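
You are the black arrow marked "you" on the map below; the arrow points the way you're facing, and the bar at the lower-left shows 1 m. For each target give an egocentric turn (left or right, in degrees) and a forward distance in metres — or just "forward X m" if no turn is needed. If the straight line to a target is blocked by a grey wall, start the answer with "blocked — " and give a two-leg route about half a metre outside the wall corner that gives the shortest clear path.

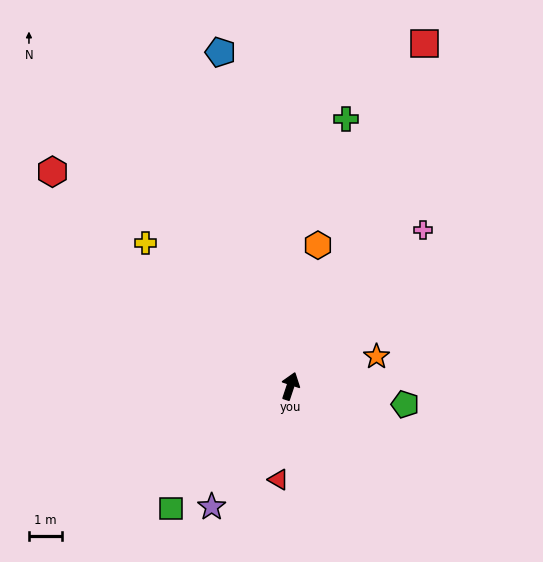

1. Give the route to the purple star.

turn left 165°, forward 4.4 m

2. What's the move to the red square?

turn right 3°, forward 11.2 m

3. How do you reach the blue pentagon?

turn left 30°, forward 10.4 m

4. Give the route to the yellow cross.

turn left 64°, forward 6.2 m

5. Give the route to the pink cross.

turn right 22°, forward 6.3 m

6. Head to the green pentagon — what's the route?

turn right 81°, forward 3.5 m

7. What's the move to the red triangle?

turn right 169°, forward 2.9 m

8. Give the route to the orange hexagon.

turn left 7°, forward 4.4 m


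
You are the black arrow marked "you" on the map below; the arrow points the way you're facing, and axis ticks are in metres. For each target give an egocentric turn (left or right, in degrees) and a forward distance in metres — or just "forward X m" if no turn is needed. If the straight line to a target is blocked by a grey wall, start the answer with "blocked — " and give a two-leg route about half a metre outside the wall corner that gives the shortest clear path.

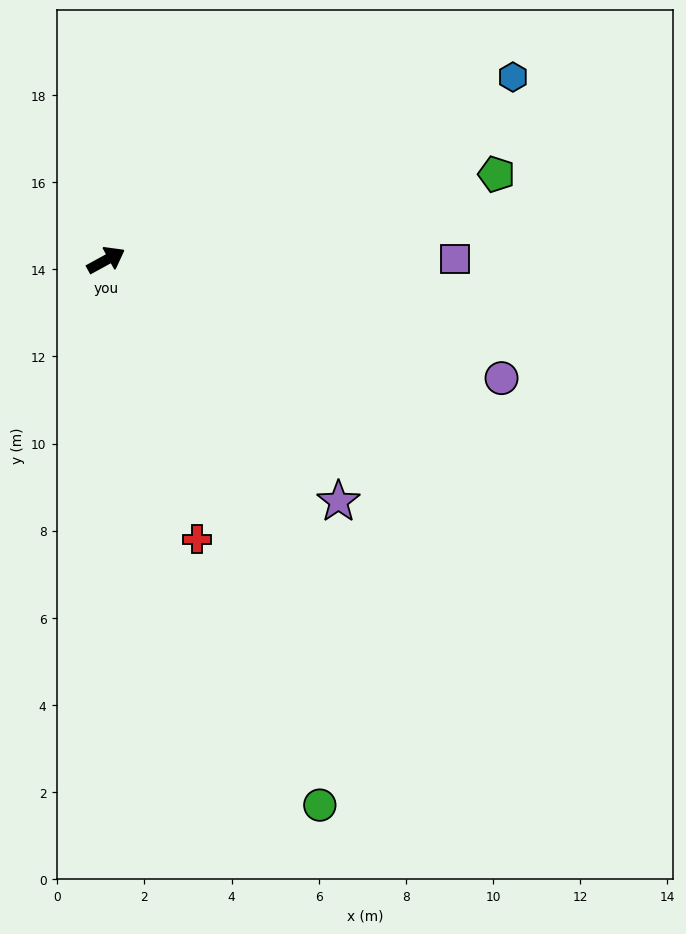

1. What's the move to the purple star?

turn right 75°, forward 7.7 m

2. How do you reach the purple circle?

turn right 45°, forward 9.5 m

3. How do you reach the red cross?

turn right 101°, forward 6.7 m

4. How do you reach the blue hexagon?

turn right 4°, forward 10.2 m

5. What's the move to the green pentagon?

turn right 16°, forward 9.2 m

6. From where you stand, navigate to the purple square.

turn right 29°, forward 8.0 m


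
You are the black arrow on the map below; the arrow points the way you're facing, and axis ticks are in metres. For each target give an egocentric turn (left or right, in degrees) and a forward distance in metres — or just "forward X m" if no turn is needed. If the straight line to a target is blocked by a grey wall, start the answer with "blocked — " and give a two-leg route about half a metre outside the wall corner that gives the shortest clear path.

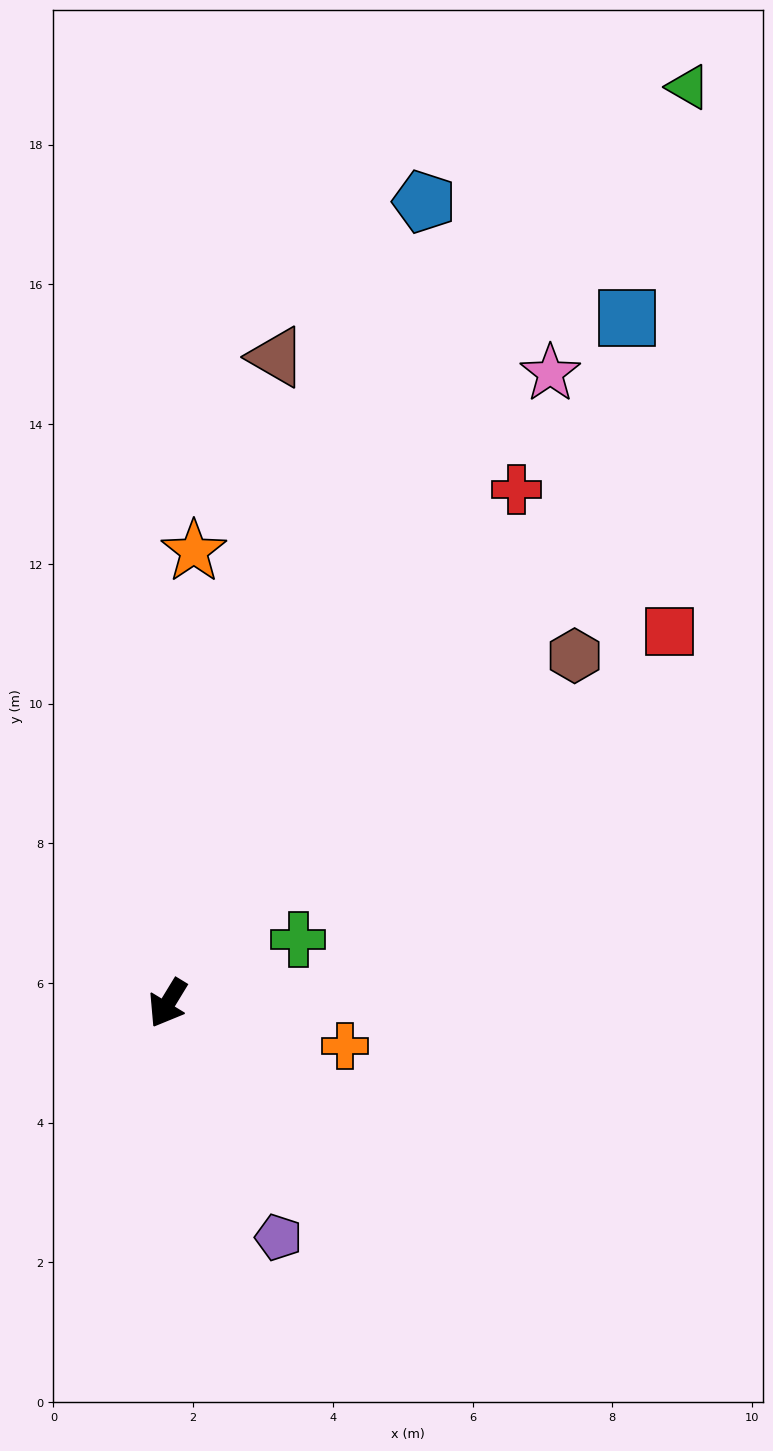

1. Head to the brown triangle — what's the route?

turn right 158°, forward 9.4 m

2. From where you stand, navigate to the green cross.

turn left 147°, forward 2.1 m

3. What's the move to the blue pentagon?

turn right 166°, forward 12.0 m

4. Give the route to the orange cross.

turn left 108°, forward 2.6 m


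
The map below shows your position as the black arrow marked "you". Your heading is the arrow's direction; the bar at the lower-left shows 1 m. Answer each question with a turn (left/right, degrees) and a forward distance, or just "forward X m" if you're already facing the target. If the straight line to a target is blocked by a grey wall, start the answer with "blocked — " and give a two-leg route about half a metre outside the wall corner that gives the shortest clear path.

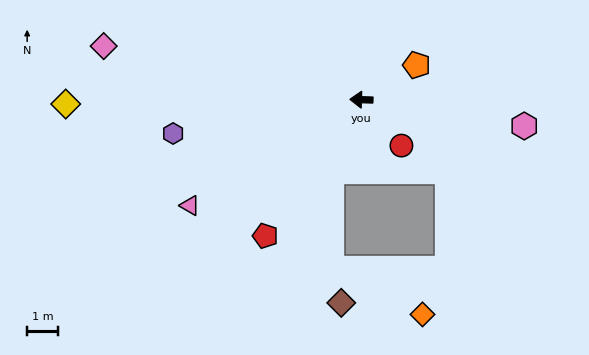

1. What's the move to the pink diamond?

turn right 10°, forward 8.7 m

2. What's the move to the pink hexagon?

turn left 173°, forward 5.4 m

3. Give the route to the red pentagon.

turn left 57°, forward 5.5 m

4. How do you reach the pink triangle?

turn left 33°, forward 6.6 m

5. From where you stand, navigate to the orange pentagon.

turn right 146°, forward 2.1 m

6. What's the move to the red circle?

turn left 133°, forward 2.0 m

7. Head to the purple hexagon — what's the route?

turn left 12°, forward 6.3 m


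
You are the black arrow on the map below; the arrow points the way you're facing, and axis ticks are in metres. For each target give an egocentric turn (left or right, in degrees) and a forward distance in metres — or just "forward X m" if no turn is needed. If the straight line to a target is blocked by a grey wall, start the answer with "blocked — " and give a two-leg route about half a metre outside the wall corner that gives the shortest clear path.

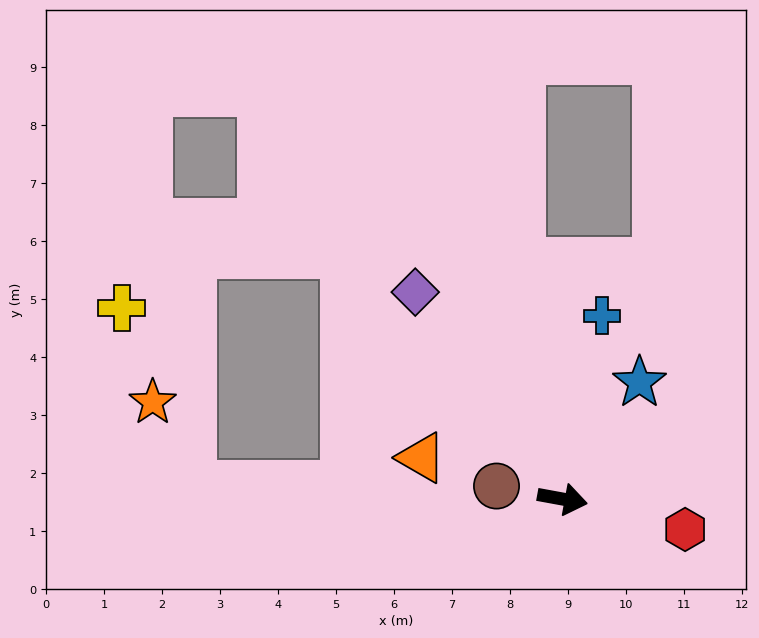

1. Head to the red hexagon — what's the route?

turn right 4°, forward 2.2 m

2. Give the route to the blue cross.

turn left 88°, forward 3.2 m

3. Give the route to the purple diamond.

turn left 136°, forward 4.4 m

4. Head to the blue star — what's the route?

turn left 67°, forward 2.4 m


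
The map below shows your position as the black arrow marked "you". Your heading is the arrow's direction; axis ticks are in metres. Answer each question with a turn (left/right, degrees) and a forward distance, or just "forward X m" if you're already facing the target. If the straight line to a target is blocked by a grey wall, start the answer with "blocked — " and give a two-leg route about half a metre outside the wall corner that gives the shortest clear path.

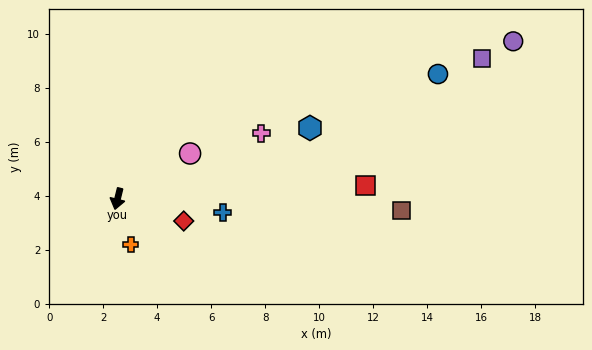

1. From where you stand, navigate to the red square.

turn left 107°, forward 9.2 m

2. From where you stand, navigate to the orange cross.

turn left 30°, forward 1.8 m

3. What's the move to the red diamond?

turn left 85°, forward 2.6 m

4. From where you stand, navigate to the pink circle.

turn left 136°, forward 3.2 m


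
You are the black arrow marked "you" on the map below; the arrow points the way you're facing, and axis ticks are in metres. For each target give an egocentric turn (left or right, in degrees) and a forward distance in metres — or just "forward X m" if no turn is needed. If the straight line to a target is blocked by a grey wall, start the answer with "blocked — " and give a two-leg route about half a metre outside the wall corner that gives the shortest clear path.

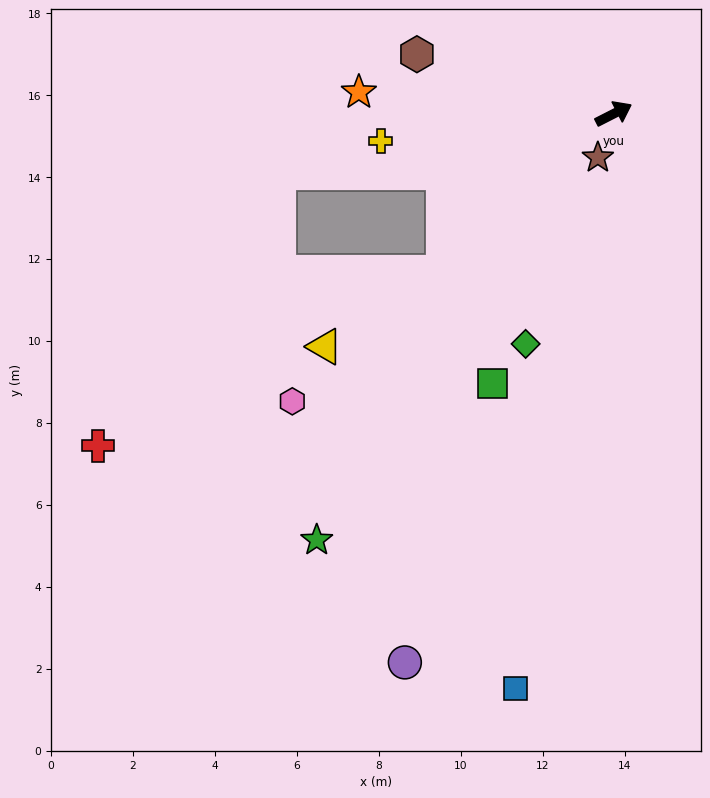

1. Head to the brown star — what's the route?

turn right 137°, forward 1.1 m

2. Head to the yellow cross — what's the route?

turn left 160°, forward 5.7 m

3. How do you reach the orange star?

turn left 148°, forward 6.2 m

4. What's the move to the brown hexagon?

turn left 136°, forward 5.0 m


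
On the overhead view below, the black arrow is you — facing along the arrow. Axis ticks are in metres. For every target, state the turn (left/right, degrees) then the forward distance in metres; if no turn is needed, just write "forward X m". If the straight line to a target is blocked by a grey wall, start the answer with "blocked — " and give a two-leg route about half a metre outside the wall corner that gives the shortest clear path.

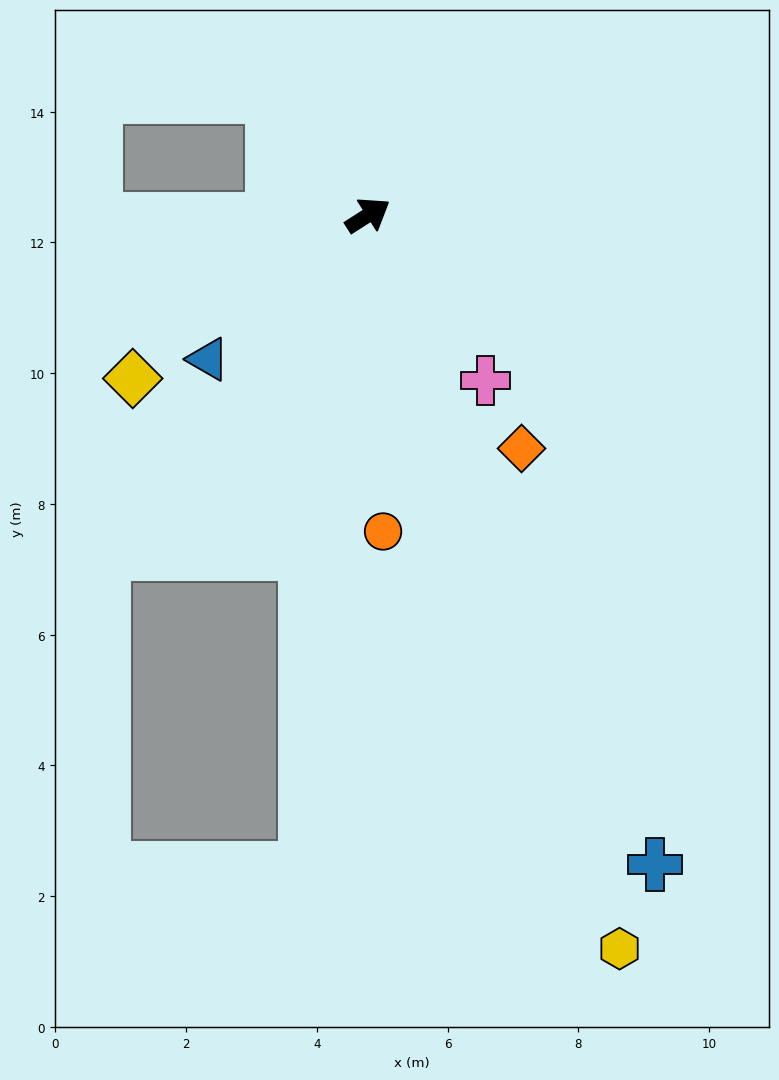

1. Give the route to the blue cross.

turn right 99°, forward 10.9 m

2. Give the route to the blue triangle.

turn right 171°, forward 3.3 m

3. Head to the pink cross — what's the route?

turn right 87°, forward 3.1 m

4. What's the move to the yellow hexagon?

turn right 104°, forward 11.9 m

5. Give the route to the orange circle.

turn right 120°, forward 4.8 m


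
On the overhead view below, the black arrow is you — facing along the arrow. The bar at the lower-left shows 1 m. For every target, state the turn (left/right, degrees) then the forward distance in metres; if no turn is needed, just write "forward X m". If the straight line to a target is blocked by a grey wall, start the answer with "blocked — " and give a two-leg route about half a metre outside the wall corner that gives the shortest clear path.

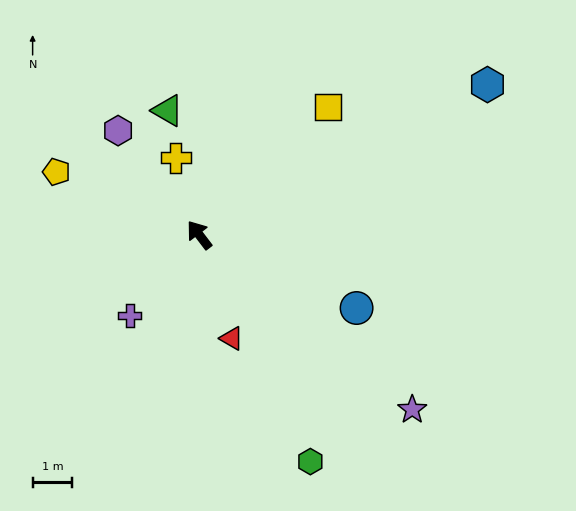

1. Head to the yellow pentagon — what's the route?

turn left 29°, forward 4.0 m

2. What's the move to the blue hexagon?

turn right 100°, forward 8.2 m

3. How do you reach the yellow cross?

turn right 20°, forward 2.0 m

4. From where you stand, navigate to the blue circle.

turn right 152°, forward 4.4 m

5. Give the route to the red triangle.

turn left 160°, forward 2.8 m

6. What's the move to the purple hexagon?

forward 3.3 m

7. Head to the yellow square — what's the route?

turn right 83°, forward 4.6 m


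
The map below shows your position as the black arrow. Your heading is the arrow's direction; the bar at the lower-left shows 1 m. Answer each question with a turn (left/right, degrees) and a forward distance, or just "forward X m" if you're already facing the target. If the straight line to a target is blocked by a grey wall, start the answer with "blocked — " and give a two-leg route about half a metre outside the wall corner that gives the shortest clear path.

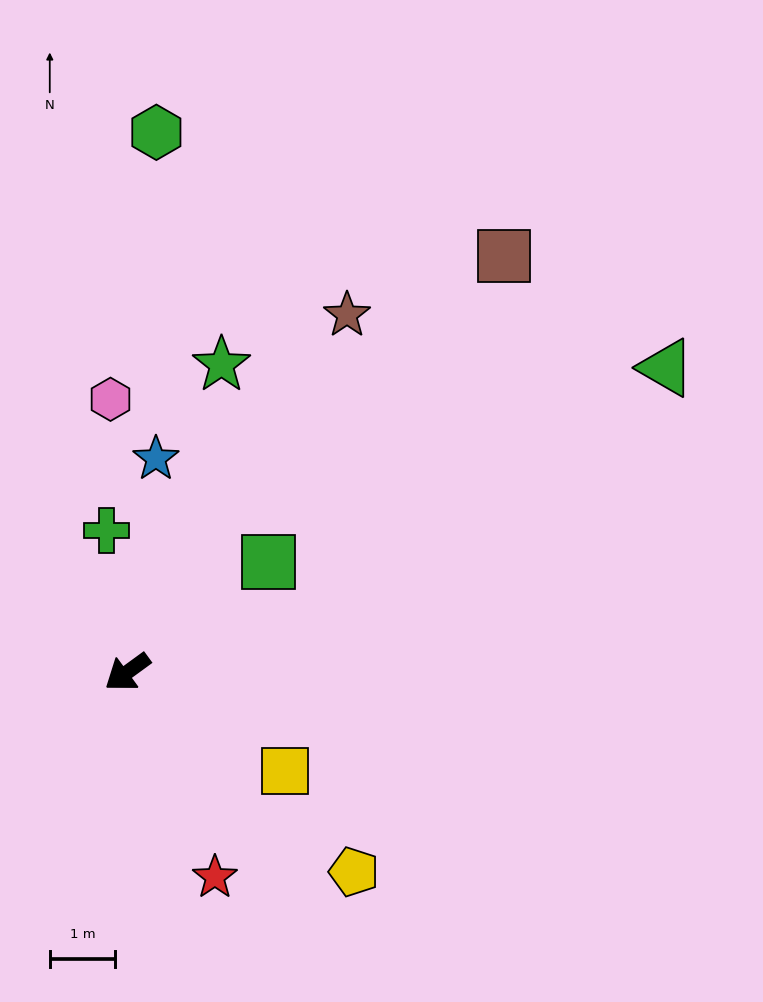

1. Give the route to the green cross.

turn right 118°, forward 2.2 m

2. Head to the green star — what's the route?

turn right 143°, forward 4.9 m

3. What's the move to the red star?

turn left 77°, forward 3.4 m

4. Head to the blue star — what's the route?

turn right 134°, forward 3.3 m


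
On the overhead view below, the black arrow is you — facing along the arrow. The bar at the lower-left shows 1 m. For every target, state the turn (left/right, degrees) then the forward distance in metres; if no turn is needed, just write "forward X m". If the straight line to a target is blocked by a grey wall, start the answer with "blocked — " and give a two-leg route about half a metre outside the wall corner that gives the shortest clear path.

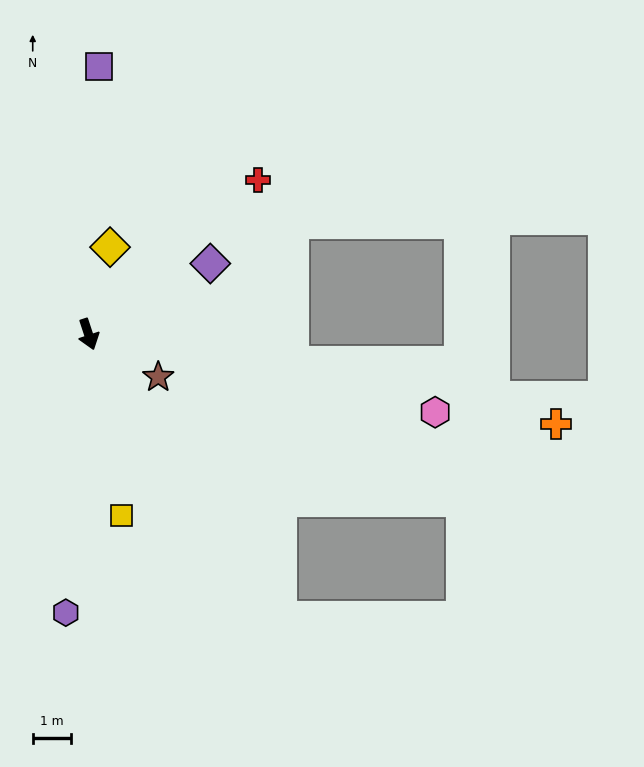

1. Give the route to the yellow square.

turn right 8°, forward 4.8 m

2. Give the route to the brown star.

turn left 40°, forward 2.1 m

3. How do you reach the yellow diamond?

turn left 148°, forward 2.3 m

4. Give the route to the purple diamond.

turn left 102°, forward 3.7 m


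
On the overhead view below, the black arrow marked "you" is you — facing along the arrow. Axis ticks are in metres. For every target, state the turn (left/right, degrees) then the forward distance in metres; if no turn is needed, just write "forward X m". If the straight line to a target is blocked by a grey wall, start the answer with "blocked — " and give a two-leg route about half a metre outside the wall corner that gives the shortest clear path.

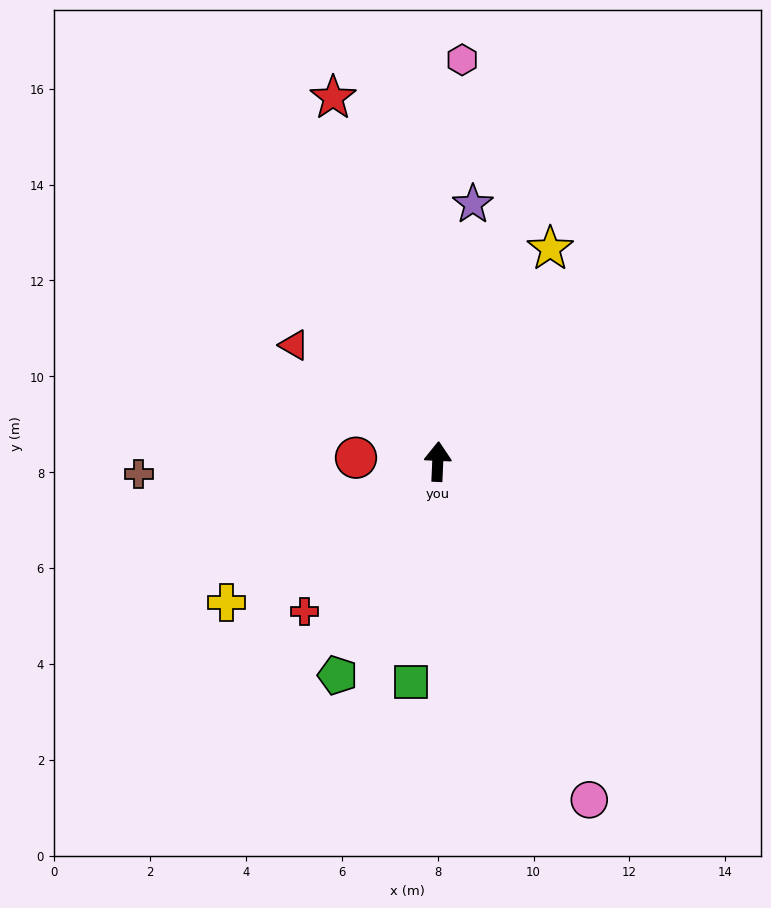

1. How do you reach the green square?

turn left 176°, forward 4.6 m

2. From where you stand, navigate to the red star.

turn left 19°, forward 7.9 m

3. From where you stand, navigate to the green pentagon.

turn left 157°, forward 4.9 m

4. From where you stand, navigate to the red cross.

turn left 141°, forward 4.2 m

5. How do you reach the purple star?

turn right 5°, forward 5.4 m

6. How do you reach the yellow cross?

turn left 126°, forward 5.3 m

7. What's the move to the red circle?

turn left 90°, forward 1.7 m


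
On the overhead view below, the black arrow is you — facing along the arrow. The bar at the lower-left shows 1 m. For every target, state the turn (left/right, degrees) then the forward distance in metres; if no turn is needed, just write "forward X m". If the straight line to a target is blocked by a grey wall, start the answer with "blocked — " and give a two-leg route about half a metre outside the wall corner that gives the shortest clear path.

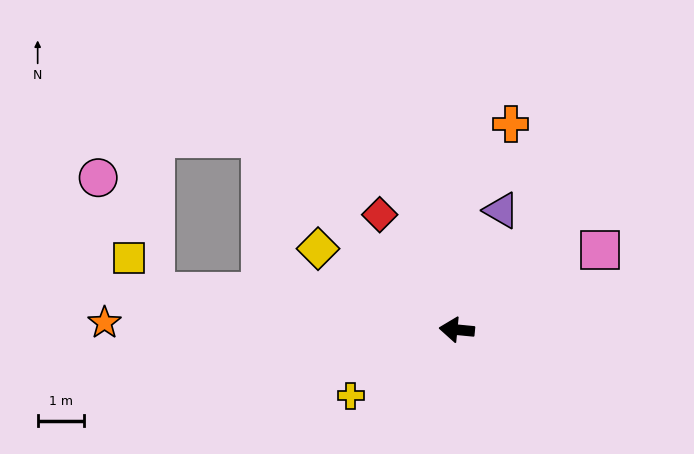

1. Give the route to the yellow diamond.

turn right 25°, forward 3.5 m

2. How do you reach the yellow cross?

turn left 37°, forward 2.7 m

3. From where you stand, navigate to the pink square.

turn right 145°, forward 3.6 m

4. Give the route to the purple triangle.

turn right 105°, forward 2.8 m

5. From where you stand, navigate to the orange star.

turn left 4°, forward 7.7 m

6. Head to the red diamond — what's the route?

turn right 51°, forward 3.0 m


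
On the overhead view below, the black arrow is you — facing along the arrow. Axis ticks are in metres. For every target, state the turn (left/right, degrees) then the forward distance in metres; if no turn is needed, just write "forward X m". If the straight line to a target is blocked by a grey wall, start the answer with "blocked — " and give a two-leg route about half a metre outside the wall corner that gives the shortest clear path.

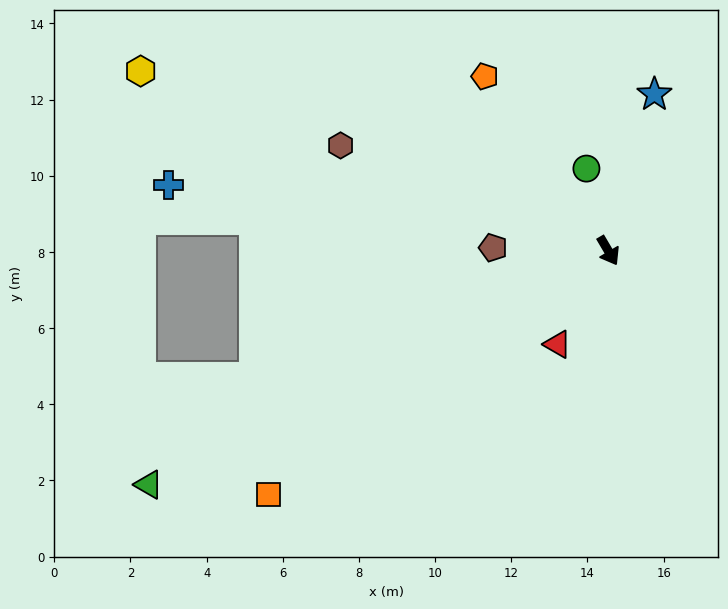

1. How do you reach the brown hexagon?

turn right 142°, forward 7.6 m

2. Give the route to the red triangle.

turn right 59°, forward 2.8 m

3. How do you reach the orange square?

turn right 85°, forward 11.0 m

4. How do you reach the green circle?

turn left 164°, forward 2.2 m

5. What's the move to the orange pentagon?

turn right 175°, forward 5.6 m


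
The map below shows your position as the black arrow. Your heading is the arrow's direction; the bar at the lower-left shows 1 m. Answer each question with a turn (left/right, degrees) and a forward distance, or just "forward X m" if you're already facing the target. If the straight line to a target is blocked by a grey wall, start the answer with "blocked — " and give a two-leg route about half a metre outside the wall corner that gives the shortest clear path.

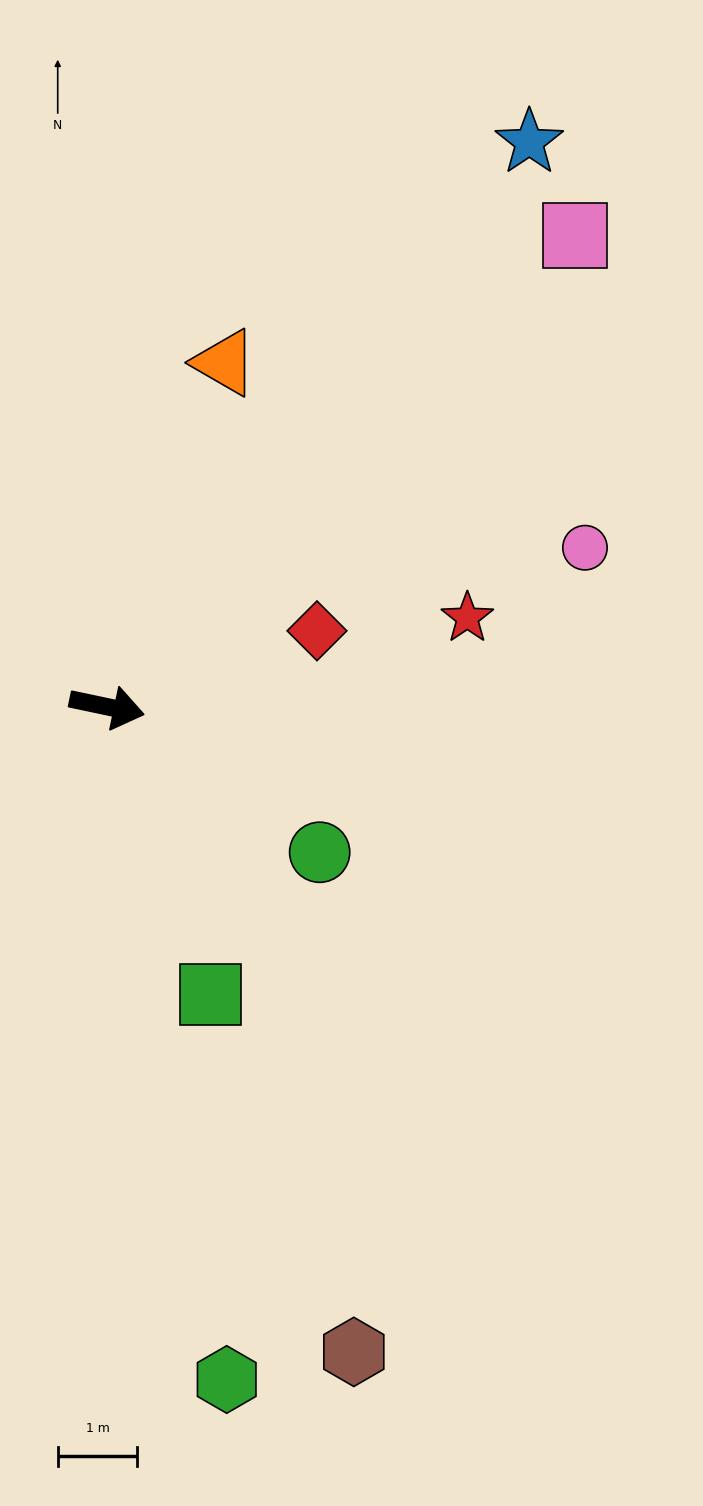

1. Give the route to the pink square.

turn left 57°, forward 8.3 m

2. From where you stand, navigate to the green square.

turn right 58°, forward 3.8 m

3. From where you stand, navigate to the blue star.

turn left 65°, forward 8.8 m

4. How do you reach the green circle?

turn right 22°, forward 3.2 m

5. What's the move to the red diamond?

turn left 32°, forward 2.8 m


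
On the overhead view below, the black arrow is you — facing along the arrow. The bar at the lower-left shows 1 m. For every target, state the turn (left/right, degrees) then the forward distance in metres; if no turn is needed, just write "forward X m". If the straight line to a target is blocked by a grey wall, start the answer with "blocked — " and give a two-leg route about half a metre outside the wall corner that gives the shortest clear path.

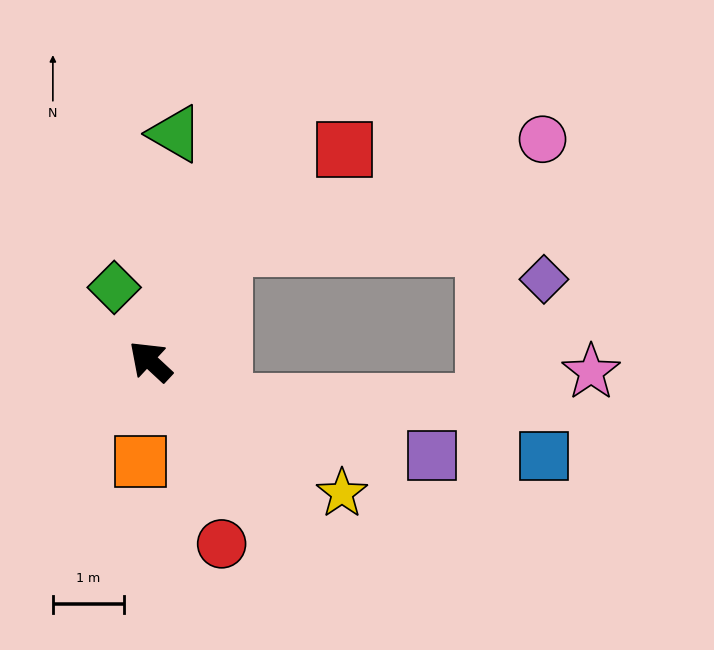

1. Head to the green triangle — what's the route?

turn right 53°, forward 3.2 m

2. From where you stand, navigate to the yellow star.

turn right 172°, forward 3.3 m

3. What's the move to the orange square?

turn left 127°, forward 1.4 m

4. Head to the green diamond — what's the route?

turn right 21°, forward 1.2 m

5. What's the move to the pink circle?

blocked — turn right 79°, forward 1.9 m, then turn right 40°, forward 4.7 m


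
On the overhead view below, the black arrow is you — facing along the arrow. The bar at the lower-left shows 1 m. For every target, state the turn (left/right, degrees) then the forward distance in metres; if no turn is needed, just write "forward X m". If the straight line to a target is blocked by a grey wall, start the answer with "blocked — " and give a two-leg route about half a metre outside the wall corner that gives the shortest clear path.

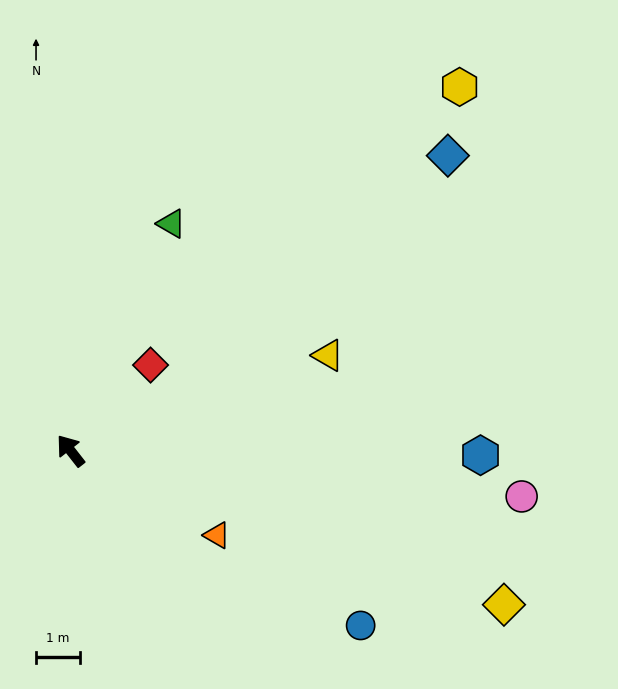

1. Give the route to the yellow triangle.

turn right 108°, forward 6.3 m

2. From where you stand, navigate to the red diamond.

turn right 81°, forward 2.7 m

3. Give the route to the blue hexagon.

turn right 129°, forward 9.4 m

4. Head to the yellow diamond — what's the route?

turn right 148°, forward 10.5 m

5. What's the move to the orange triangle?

turn right 158°, forward 3.9 m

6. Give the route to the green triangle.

turn right 62°, forward 5.7 m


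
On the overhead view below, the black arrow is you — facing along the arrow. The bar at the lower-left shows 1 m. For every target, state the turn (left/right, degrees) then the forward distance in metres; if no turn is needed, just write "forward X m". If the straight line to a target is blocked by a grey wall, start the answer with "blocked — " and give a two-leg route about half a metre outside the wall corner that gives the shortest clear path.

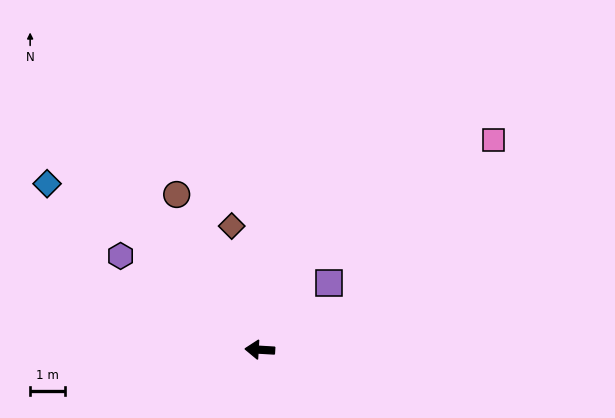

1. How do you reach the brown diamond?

turn right 74°, forward 3.7 m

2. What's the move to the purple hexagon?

turn right 31°, forward 4.9 m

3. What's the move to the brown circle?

turn right 58°, forward 5.1 m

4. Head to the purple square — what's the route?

turn right 132°, forward 2.8 m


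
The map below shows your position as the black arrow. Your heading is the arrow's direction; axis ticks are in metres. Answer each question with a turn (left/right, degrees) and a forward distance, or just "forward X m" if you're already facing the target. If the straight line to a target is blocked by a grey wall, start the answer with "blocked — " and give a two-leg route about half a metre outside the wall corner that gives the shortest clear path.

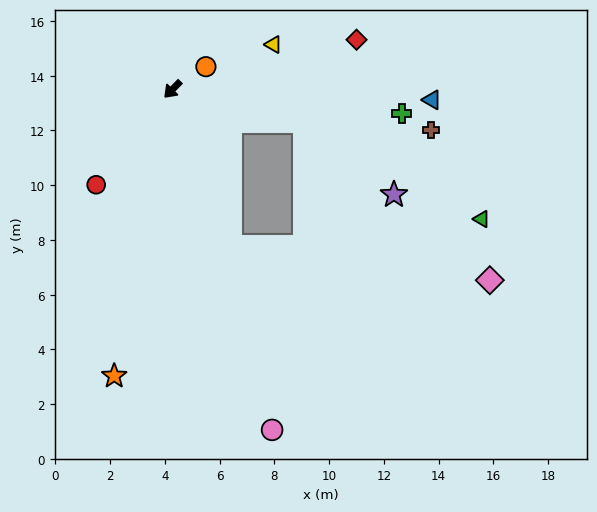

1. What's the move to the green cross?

turn left 128°, forward 8.4 m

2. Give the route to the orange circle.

turn left 169°, forward 1.5 m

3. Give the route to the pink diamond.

blocked — turn left 65°, forward 6.1 m, then turn left 62°, forward 9.5 m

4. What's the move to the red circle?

turn left 6°, forward 4.5 m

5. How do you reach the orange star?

turn left 33°, forward 10.7 m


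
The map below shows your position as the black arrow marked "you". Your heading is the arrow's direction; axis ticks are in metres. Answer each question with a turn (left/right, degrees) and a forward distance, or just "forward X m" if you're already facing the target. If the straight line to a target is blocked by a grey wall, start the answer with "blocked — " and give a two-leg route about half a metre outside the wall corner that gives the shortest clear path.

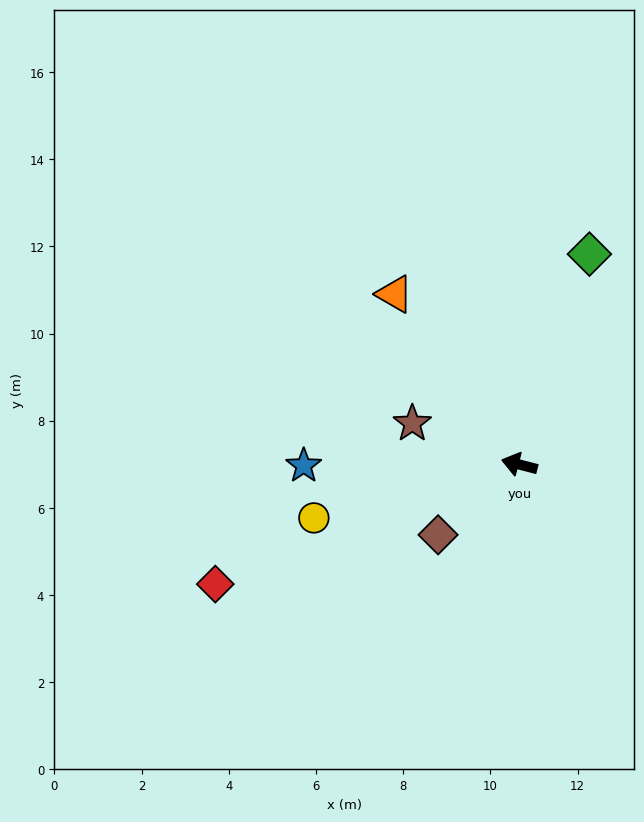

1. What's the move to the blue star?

turn left 15°, forward 4.9 m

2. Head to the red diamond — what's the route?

turn left 36°, forward 7.5 m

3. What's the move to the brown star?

turn right 7°, forward 2.6 m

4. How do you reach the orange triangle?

turn right 39°, forward 4.8 m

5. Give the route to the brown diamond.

turn left 55°, forward 2.5 m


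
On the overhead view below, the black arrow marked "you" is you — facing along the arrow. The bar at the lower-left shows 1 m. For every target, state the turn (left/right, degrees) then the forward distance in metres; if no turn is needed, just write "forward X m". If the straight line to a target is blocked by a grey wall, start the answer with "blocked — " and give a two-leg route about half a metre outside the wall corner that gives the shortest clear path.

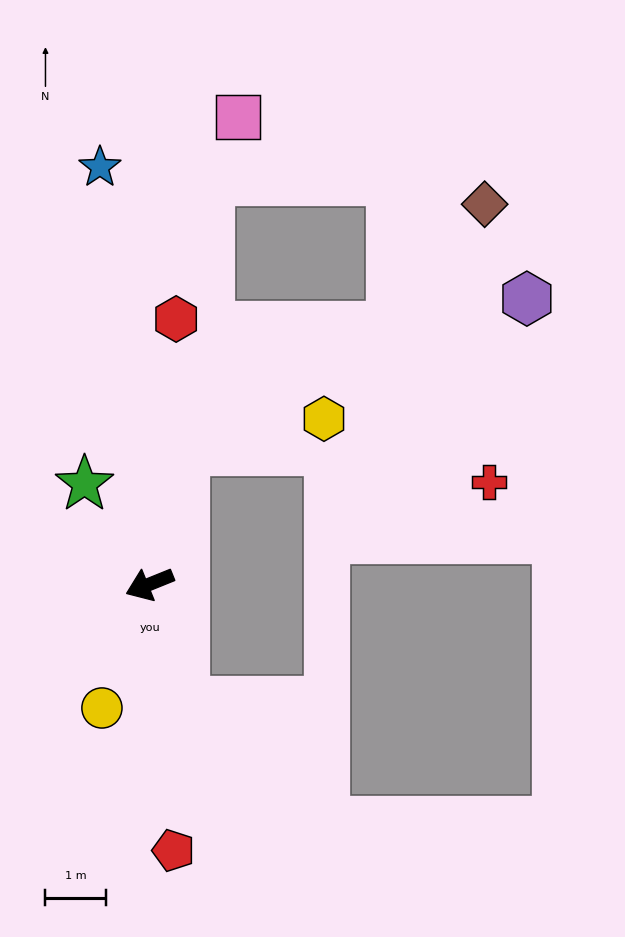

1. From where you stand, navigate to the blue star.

turn right 105°, forward 6.9 m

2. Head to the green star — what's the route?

turn right 79°, forward 2.0 m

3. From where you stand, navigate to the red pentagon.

turn left 73°, forward 4.4 m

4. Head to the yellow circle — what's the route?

turn left 47°, forward 2.2 m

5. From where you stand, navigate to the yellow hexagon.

blocked — turn right 126°, forward 2.3 m, then turn right 64°, forward 2.4 m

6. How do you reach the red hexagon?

turn right 118°, forward 4.4 m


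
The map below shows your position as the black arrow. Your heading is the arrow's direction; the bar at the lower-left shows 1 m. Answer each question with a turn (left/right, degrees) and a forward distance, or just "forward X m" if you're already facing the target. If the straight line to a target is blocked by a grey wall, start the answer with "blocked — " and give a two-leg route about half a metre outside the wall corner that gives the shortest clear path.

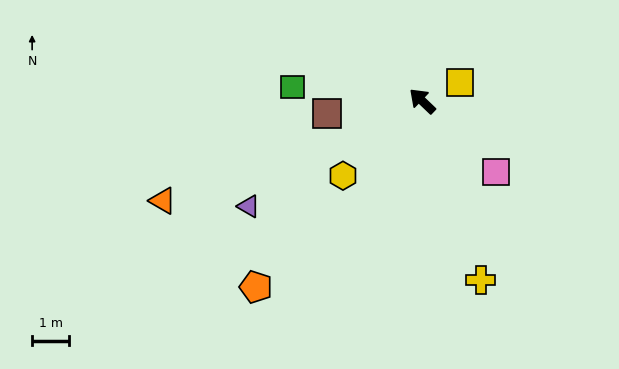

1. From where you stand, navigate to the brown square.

turn left 51°, forward 2.6 m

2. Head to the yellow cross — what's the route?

turn left 152°, forward 5.1 m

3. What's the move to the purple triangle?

turn left 75°, forward 5.5 m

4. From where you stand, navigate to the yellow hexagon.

turn left 87°, forward 3.0 m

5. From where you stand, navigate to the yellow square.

turn right 110°, forward 1.1 m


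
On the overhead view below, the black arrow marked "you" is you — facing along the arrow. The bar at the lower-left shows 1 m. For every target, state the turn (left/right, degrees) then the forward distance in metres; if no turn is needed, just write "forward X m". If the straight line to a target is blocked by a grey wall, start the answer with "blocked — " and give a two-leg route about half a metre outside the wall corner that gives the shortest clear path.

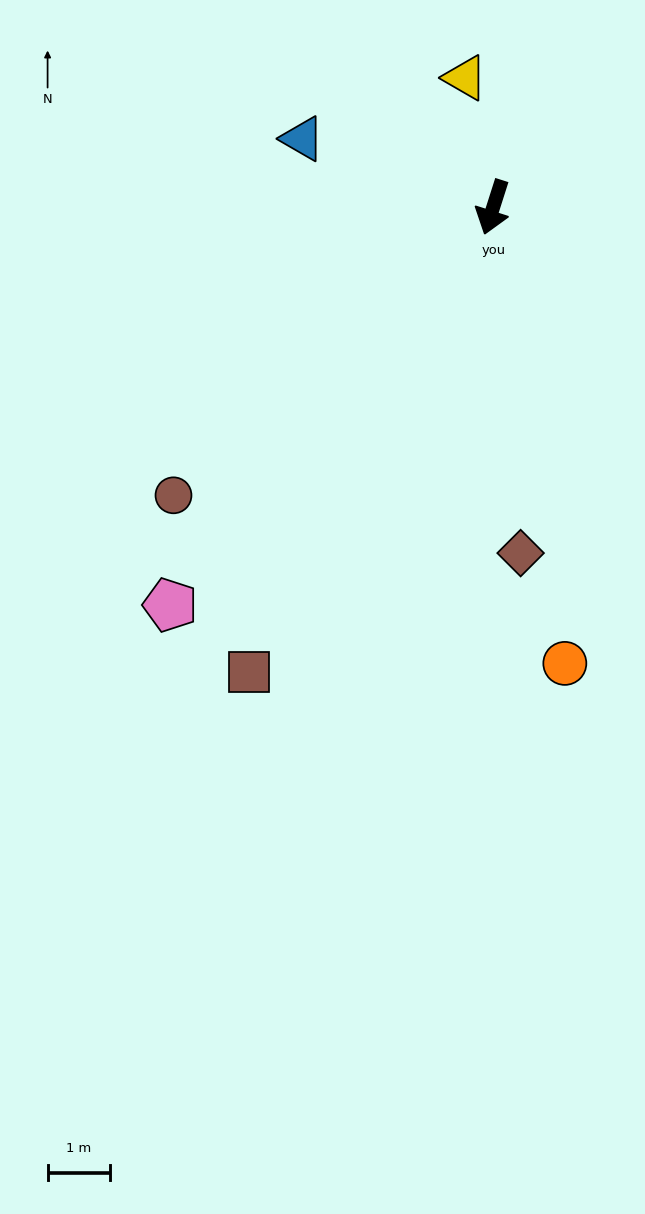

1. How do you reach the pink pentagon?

turn right 21°, forward 8.3 m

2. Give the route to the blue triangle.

turn right 92°, forward 3.3 m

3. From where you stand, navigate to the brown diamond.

turn left 22°, forward 5.6 m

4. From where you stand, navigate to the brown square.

turn right 10°, forward 8.5 m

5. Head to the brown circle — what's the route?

turn right 30°, forward 6.9 m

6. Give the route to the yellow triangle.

turn right 150°, forward 2.1 m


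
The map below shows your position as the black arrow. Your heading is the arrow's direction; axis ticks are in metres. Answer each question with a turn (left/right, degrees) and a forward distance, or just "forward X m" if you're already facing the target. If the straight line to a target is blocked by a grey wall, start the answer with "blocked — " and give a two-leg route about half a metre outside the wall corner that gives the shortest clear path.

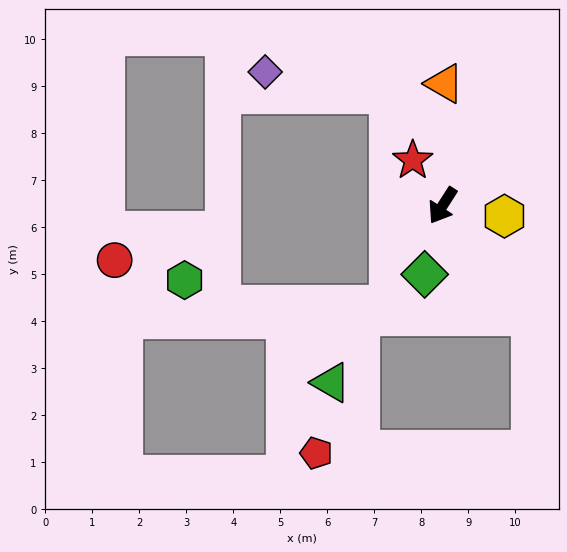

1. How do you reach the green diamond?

turn left 18°, forward 1.5 m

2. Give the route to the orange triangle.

turn right 148°, forward 2.6 m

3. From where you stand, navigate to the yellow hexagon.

turn left 113°, forward 1.3 m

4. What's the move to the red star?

turn right 114°, forward 1.2 m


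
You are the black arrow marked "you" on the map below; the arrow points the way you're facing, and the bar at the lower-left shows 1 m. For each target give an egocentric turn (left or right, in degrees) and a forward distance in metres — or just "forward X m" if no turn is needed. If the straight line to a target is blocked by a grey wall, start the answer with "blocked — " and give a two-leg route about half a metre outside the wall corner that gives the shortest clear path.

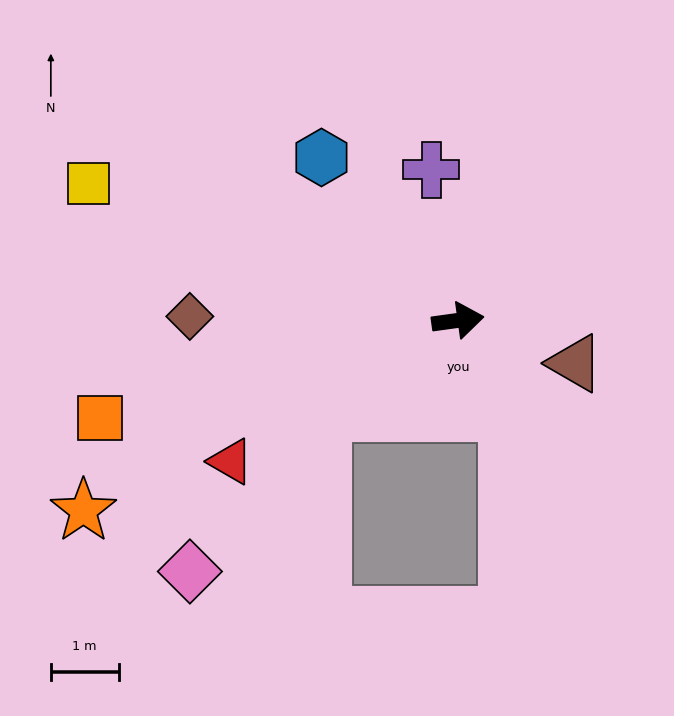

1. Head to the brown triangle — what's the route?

turn right 28°, forward 1.8 m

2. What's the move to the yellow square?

turn left 152°, forward 5.8 m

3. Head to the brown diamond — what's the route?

turn left 171°, forward 4.0 m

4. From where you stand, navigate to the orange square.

turn right 173°, forward 5.5 m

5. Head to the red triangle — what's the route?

turn right 156°, forward 3.9 m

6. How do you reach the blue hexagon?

turn left 122°, forward 3.1 m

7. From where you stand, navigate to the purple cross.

turn left 92°, forward 2.3 m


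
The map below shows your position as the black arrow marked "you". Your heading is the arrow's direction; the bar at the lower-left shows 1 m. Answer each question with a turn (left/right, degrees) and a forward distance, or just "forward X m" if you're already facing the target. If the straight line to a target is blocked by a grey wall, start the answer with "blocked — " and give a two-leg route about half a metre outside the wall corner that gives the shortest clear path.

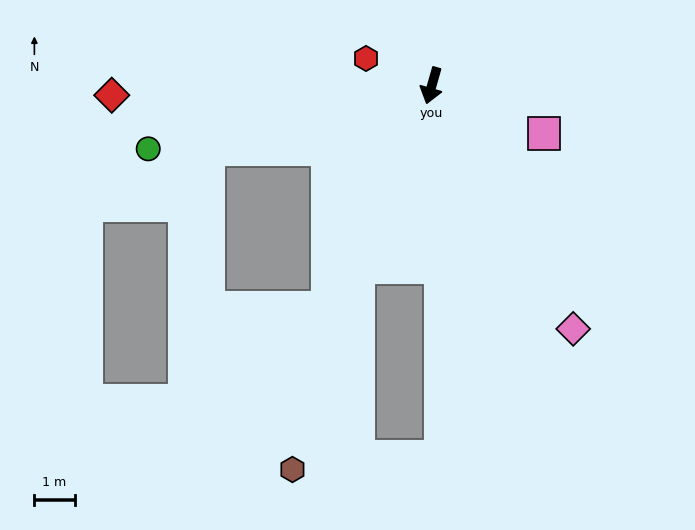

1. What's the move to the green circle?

turn right 62°, forward 7.2 m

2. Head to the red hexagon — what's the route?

turn right 97°, forward 1.8 m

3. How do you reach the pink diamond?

turn left 46°, forward 7.0 m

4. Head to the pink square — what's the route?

turn left 83°, forward 3.0 m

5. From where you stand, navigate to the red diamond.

turn right 72°, forward 7.9 m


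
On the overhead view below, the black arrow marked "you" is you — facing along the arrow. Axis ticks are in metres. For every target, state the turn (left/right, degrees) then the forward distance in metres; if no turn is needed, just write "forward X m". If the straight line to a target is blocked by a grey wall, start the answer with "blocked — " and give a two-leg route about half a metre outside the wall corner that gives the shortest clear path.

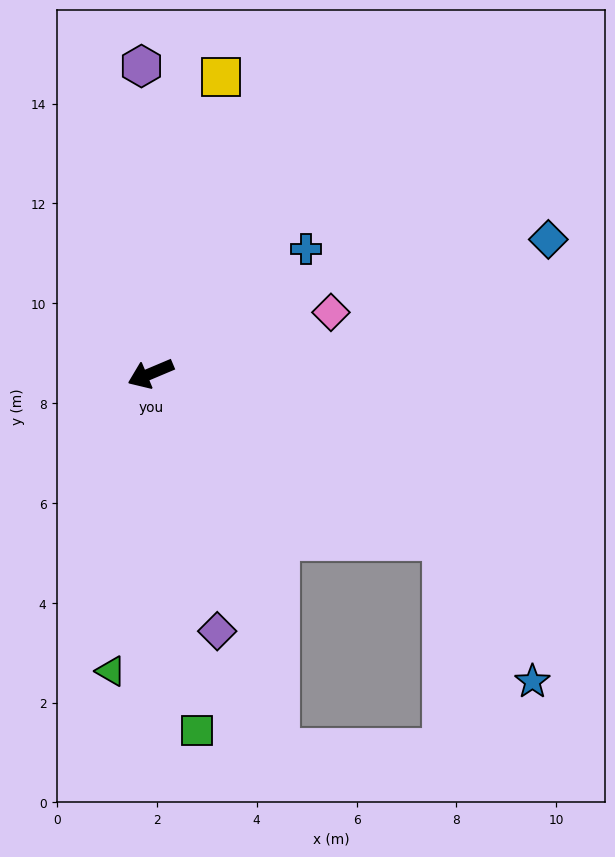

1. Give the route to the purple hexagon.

turn right 111°, forward 6.2 m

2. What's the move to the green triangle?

turn left 59°, forward 6.0 m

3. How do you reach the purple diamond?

turn left 82°, forward 5.3 m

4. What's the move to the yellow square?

turn right 126°, forward 6.1 m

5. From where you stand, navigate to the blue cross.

turn right 164°, forward 4.0 m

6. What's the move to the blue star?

blocked — turn left 128°, forward 6.7 m, then turn right 29°, forward 3.4 m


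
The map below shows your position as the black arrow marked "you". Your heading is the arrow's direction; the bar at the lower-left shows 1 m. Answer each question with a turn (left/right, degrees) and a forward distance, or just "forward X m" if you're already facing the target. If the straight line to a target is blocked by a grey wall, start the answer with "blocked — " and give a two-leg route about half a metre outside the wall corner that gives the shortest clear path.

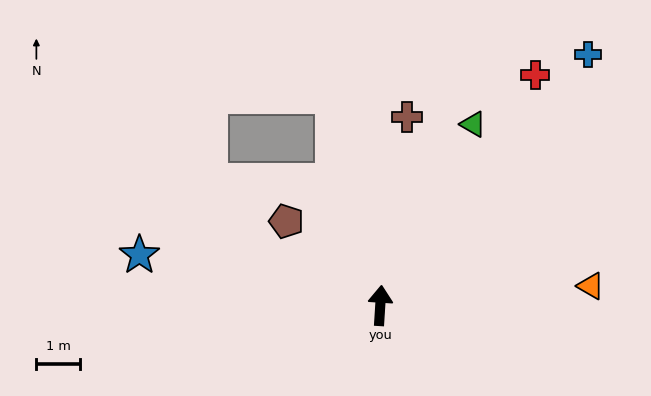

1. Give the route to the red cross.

turn right 30°, forward 6.4 m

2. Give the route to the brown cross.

turn right 5°, forward 4.4 m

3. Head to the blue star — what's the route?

turn left 82°, forward 5.7 m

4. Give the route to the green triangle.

turn right 24°, forward 4.7 m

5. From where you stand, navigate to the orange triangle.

turn right 81°, forward 4.9 m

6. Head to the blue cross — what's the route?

turn right 36°, forward 7.5 m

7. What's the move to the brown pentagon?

turn left 52°, forward 2.9 m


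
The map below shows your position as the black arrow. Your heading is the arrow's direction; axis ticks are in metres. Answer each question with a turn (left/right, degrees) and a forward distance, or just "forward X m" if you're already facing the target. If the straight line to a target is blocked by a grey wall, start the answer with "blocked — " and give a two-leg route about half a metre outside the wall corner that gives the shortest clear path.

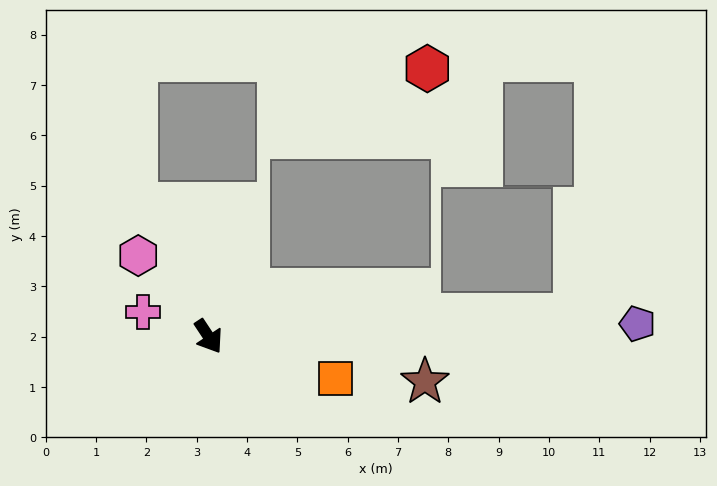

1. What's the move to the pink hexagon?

turn right 173°, forward 2.1 m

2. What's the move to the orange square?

turn left 38°, forward 2.7 m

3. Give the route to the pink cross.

turn right 144°, forward 1.4 m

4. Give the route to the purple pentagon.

turn left 58°, forward 8.5 m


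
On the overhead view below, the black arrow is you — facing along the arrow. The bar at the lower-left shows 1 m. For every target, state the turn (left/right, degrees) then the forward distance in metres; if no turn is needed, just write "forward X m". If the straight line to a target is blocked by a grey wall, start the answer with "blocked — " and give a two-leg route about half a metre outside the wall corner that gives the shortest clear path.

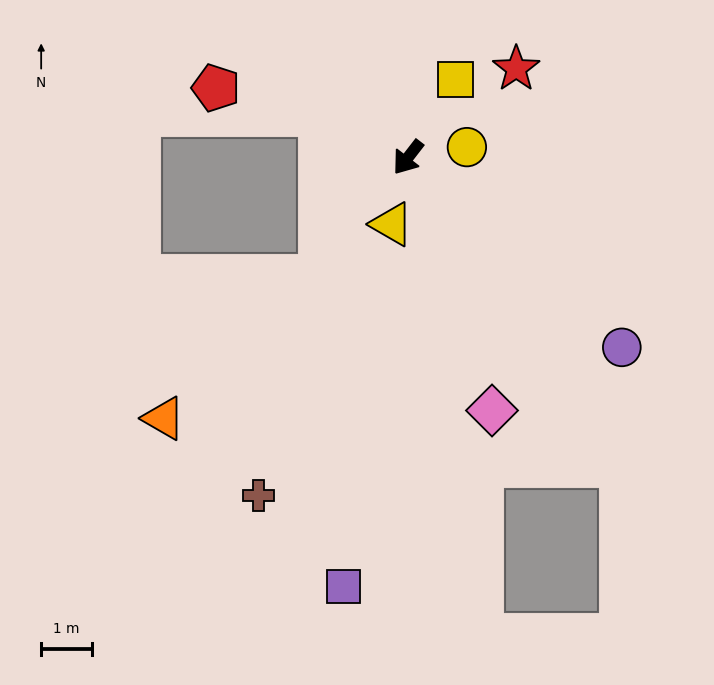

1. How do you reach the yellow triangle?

turn left 24°, forward 1.4 m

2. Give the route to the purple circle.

turn left 86°, forward 5.7 m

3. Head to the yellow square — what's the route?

turn right 174°, forward 1.8 m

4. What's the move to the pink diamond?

turn left 56°, forward 5.3 m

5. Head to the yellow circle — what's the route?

turn left 138°, forward 1.2 m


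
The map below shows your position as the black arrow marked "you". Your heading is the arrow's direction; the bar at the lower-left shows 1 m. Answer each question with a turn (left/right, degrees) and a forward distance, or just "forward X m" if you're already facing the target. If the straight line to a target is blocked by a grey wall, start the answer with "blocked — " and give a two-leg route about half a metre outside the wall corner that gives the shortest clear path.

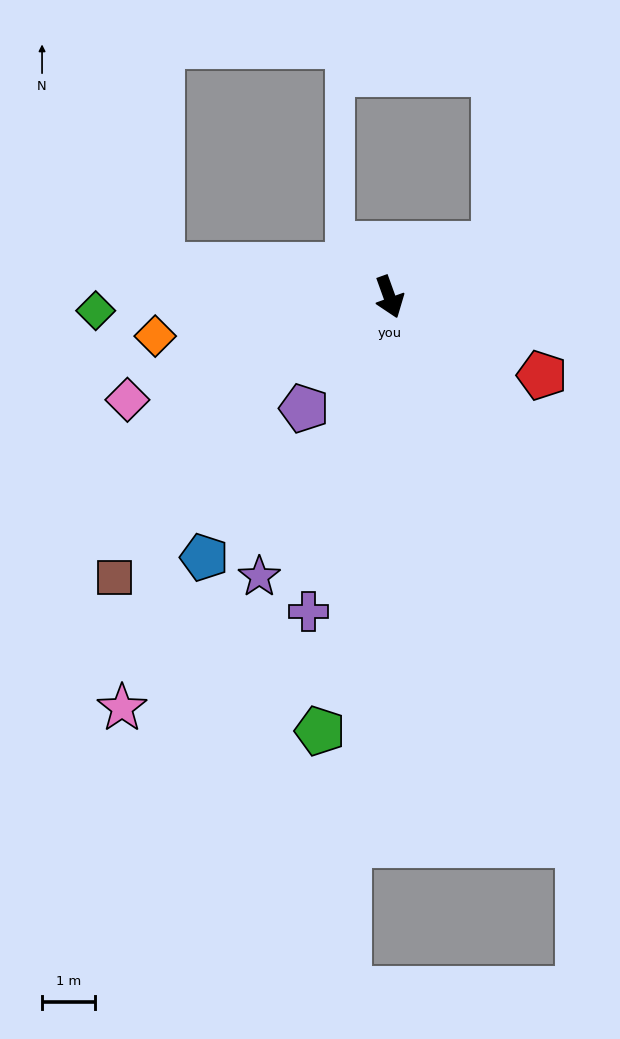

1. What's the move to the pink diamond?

turn right 88°, forward 5.3 m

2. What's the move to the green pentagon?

turn right 29°, forward 8.3 m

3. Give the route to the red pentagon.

turn left 43°, forward 3.2 m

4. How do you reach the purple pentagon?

turn right 57°, forward 2.7 m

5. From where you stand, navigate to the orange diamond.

turn right 100°, forward 4.5 m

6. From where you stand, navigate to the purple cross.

turn right 34°, forward 6.2 m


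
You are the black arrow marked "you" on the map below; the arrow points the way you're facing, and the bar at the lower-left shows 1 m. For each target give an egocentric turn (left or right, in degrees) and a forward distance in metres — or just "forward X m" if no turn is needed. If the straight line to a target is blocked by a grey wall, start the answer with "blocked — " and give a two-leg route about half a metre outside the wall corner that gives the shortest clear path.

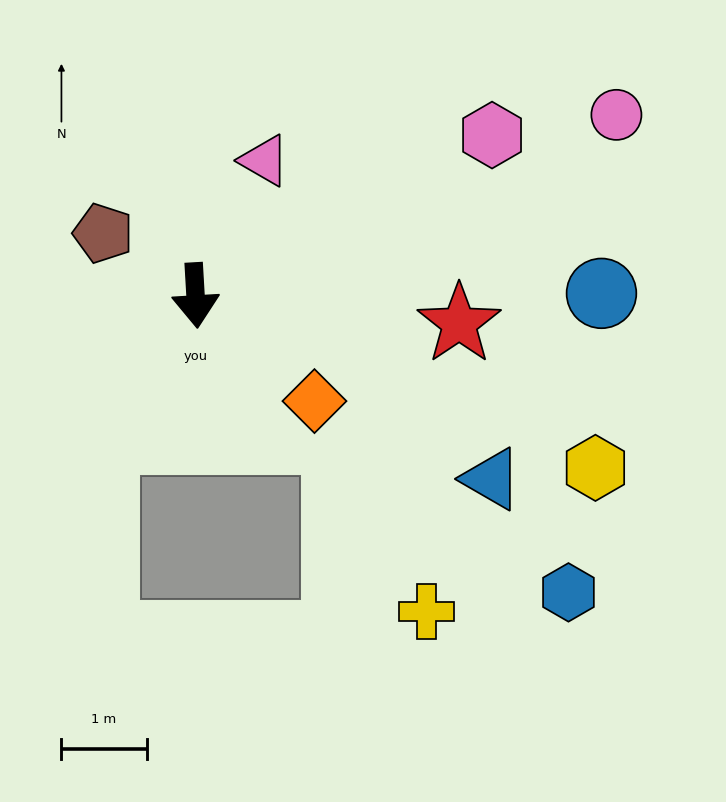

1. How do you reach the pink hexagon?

turn left 115°, forward 4.0 m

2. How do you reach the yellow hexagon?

turn left 63°, forward 5.1 m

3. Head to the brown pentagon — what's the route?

turn right 127°, forward 1.3 m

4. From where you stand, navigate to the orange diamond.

turn left 45°, forward 1.9 m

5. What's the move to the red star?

turn left 81°, forward 3.1 m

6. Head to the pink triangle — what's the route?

turn left 150°, forward 1.8 m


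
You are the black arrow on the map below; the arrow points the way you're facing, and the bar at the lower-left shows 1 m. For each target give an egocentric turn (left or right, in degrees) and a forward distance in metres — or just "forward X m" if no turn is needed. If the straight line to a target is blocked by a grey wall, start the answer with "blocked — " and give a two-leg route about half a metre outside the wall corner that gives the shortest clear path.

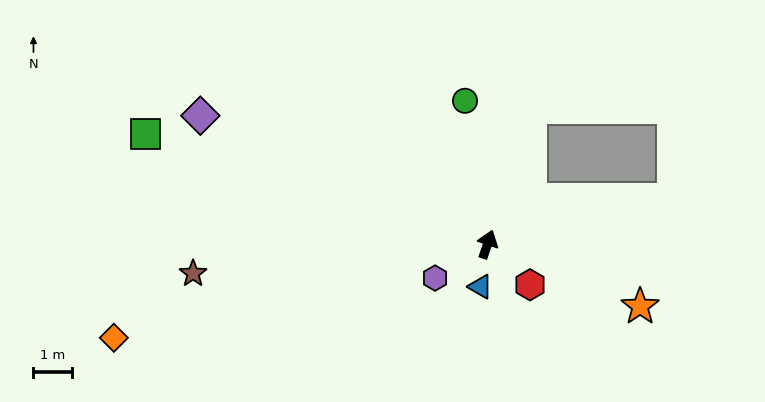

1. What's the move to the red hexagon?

turn right 115°, forward 1.5 m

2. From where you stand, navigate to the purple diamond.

turn left 85°, forward 8.2 m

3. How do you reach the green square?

turn left 91°, forward 9.3 m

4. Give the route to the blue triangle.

turn right 171°, forward 1.1 m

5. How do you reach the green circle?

turn left 28°, forward 3.8 m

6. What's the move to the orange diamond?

turn left 123°, forward 10.0 m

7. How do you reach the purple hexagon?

turn left 142°, forward 1.6 m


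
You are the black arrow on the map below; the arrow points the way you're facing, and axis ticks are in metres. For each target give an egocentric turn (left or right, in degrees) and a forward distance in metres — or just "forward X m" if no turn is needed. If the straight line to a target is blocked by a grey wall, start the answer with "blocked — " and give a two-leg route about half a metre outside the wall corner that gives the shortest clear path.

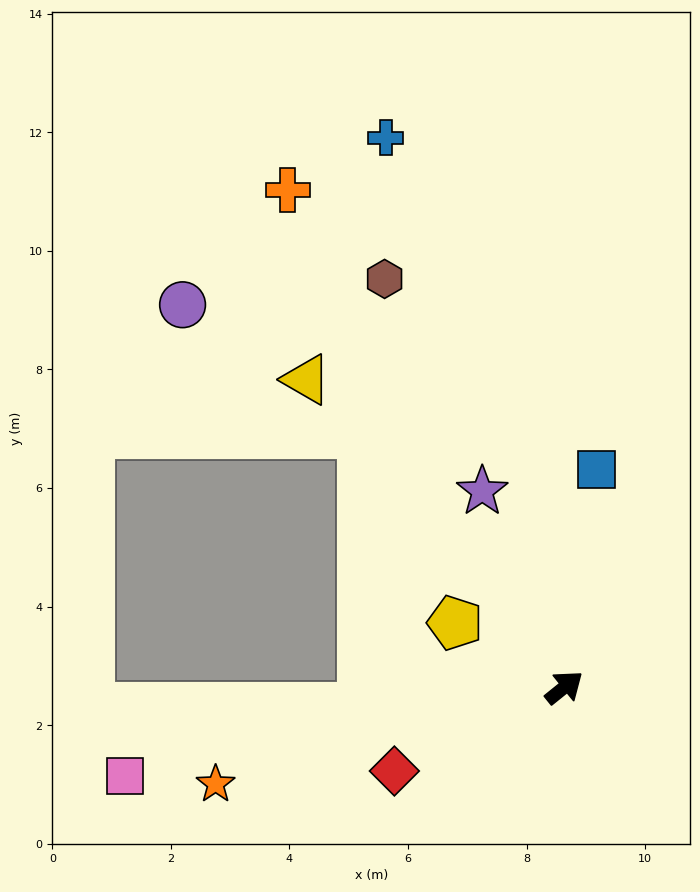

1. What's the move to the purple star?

turn left 74°, forward 3.6 m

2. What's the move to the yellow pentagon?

turn left 111°, forward 2.1 m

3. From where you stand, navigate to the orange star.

turn left 157°, forward 6.1 m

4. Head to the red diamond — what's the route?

turn left 167°, forward 3.2 m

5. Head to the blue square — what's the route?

turn left 43°, forward 3.7 m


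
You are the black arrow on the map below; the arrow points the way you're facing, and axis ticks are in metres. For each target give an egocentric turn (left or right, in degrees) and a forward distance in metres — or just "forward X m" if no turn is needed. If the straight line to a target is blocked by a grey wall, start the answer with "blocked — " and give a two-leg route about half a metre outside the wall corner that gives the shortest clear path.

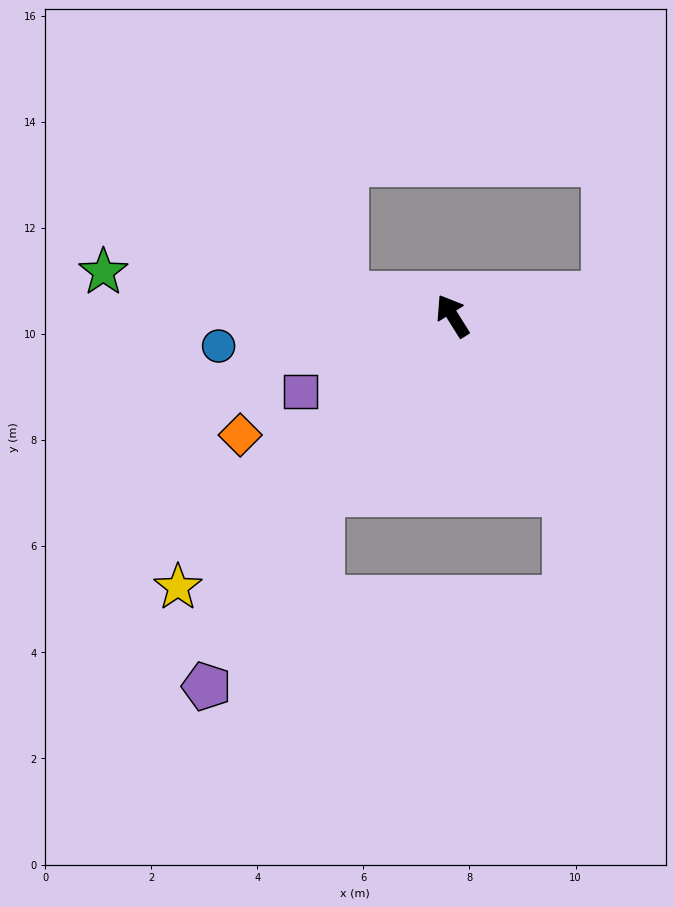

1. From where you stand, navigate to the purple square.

turn left 84°, forward 3.2 m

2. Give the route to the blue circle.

turn left 65°, forward 4.4 m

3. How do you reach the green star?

turn left 51°, forward 6.6 m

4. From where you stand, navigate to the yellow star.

turn left 103°, forward 7.3 m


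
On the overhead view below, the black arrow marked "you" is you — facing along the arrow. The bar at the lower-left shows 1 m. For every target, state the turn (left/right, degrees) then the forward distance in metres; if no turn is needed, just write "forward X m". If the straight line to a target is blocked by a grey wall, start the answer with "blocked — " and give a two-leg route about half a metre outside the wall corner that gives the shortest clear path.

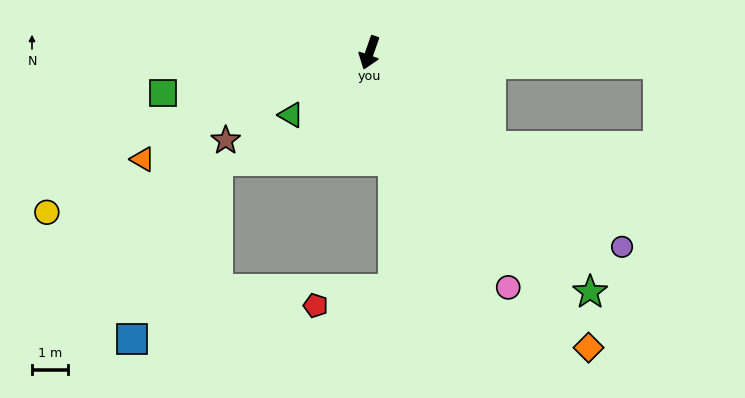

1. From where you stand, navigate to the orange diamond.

turn left 56°, forward 10.1 m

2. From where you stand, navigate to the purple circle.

turn left 72°, forward 8.7 m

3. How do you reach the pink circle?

turn left 50°, forward 7.5 m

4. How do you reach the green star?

turn left 62°, forward 8.9 m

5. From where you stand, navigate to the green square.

turn right 60°, forward 5.8 m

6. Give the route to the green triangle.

turn right 32°, forward 2.8 m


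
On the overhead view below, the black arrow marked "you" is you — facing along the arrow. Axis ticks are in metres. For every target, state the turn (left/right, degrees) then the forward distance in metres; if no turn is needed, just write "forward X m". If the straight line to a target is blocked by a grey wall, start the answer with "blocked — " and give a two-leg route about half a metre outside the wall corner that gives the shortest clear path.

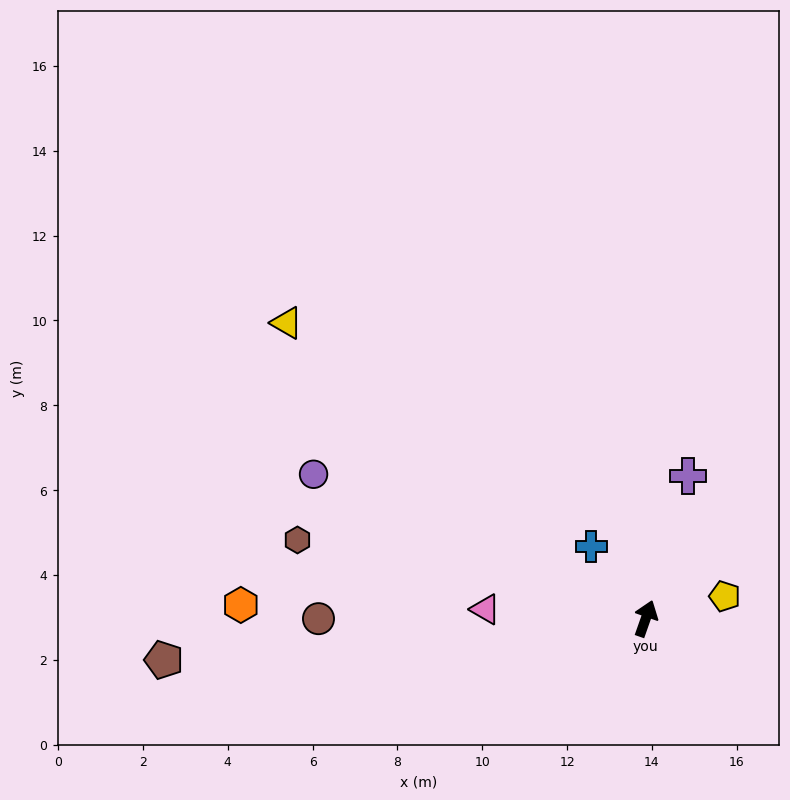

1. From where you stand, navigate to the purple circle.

turn left 86°, forward 8.5 m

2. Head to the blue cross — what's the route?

turn left 56°, forward 2.1 m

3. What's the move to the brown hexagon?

turn left 97°, forward 8.4 m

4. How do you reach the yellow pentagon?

turn right 55°, forward 1.9 m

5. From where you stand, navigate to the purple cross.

turn left 3°, forward 3.5 m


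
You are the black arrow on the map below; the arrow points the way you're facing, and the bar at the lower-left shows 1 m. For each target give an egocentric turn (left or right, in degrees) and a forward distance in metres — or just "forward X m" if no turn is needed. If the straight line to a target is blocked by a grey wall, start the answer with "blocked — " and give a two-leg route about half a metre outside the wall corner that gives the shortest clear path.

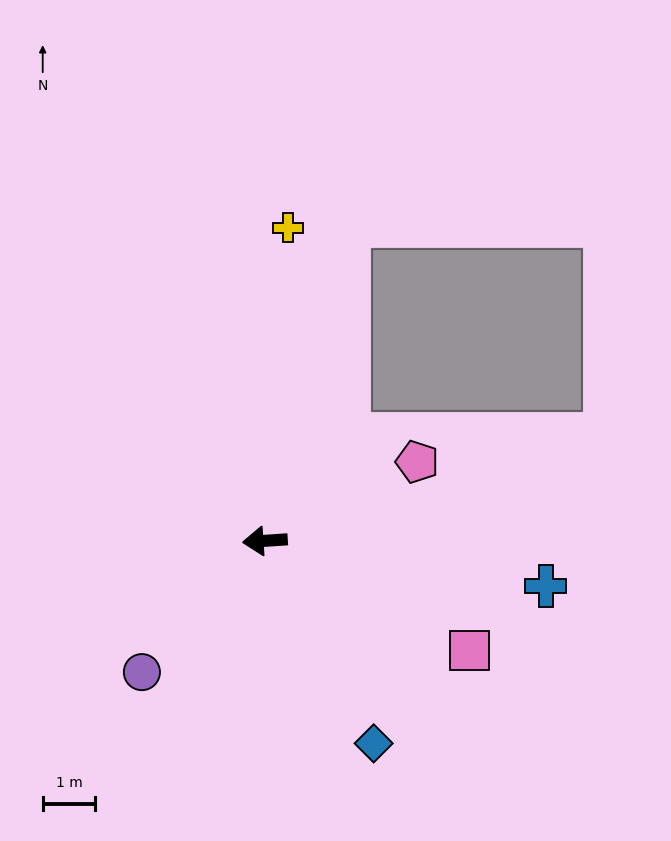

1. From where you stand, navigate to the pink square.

turn left 148°, forward 4.4 m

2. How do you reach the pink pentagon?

turn right 156°, forward 3.3 m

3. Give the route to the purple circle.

turn left 43°, forward 3.4 m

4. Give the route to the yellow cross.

turn right 98°, forward 6.0 m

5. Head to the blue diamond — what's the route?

turn left 114°, forward 4.4 m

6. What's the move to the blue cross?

turn left 167°, forward 5.4 m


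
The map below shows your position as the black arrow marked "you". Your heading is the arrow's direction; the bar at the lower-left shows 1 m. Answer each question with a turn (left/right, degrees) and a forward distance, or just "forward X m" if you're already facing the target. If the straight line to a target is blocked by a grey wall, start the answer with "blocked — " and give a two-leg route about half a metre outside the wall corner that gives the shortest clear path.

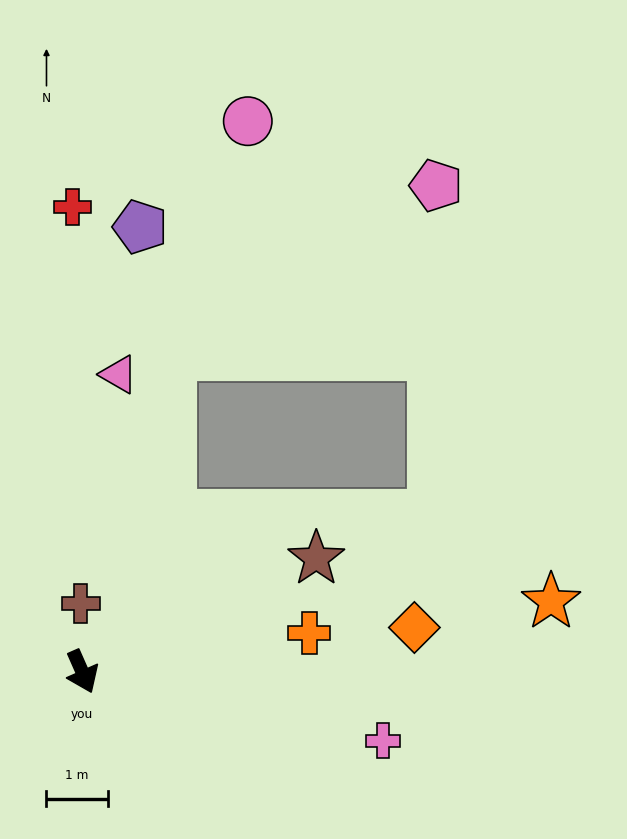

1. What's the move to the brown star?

turn left 92°, forward 4.2 m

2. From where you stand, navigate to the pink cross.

turn left 53°, forward 5.0 m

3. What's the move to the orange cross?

turn left 76°, forward 3.8 m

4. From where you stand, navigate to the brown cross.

turn left 157°, forward 1.1 m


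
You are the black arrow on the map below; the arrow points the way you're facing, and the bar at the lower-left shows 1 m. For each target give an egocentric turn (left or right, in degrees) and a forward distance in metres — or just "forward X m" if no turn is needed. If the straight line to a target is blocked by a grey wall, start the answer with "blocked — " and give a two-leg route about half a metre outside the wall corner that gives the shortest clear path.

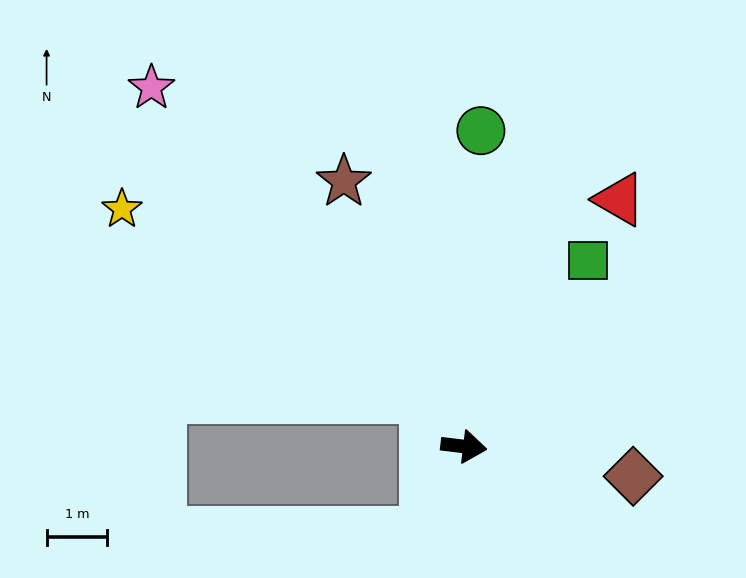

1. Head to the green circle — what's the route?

turn left 94°, forward 5.2 m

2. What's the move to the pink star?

turn left 138°, forward 7.9 m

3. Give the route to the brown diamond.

turn right 3°, forward 2.8 m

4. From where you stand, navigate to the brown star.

turn left 121°, forward 4.8 m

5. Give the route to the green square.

turn left 63°, forward 3.7 m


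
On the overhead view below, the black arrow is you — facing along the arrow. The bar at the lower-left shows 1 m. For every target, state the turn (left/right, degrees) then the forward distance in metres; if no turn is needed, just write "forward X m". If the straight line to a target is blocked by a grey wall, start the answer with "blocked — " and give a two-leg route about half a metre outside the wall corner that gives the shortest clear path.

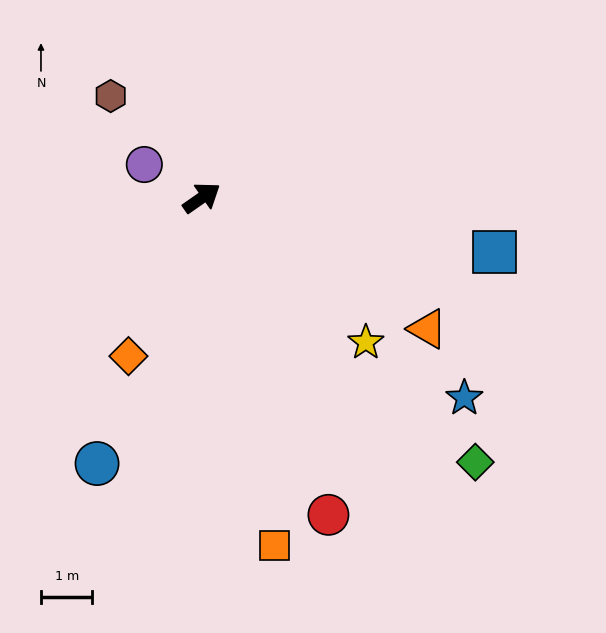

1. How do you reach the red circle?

turn right 103°, forward 6.6 m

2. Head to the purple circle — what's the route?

turn left 115°, forward 1.3 m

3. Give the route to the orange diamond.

turn right 150°, forward 3.4 m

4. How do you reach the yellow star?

turn right 76°, forward 4.2 m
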